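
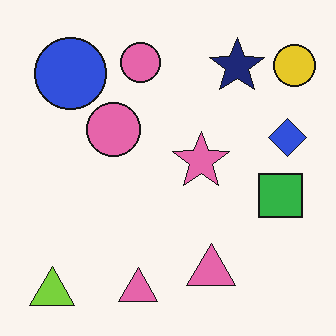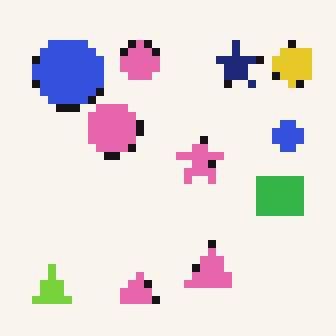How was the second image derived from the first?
The transformation is: pixelated into visible square blocks.

Shapes are reduced to large square blocks; fine edges and outlines are lost — a downscale-then-upscale (mosaic) effect.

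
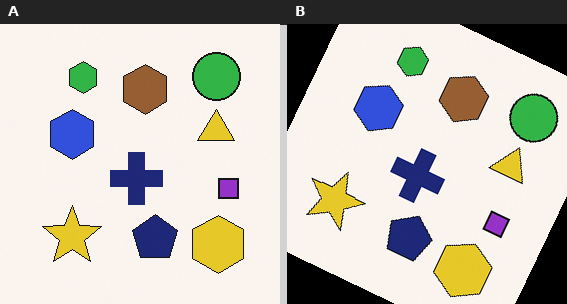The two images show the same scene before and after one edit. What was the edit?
Rotated clockwise by a clearly visible amount.

Every shape is tilted by the same angle and the image corners show triangular fill wedges — a whole-image rotation by a non-right angle.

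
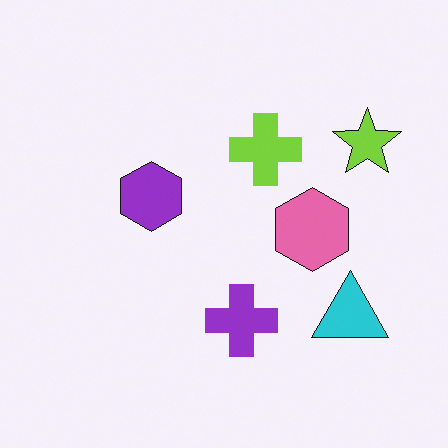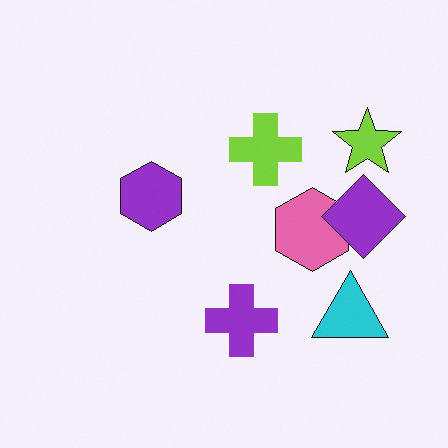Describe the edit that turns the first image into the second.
This is the original image overlaid with an additional purple diamond.

A purple diamond appears in the second image that is absent from the first.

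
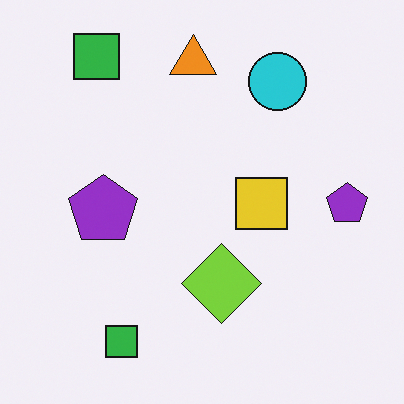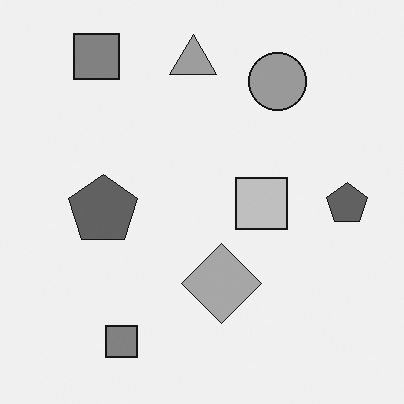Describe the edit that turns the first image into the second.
Converted to grayscale.

All color is removed — every shape is now a shade of grey.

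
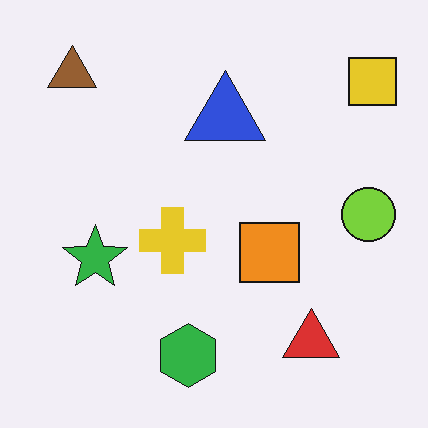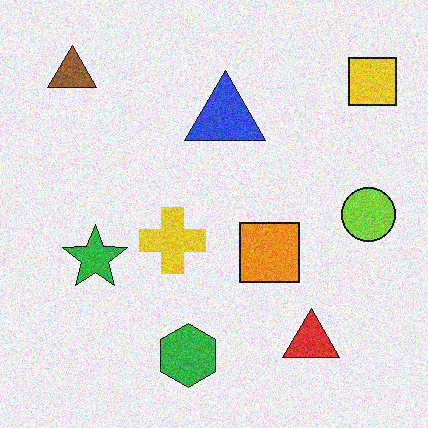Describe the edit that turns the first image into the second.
This is the original image degraded with visible gaussian noise.

Random speckle covers the whole image, including the flat background.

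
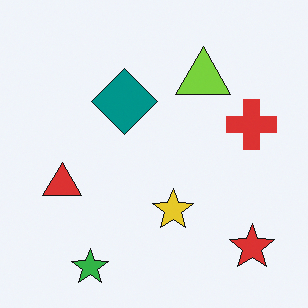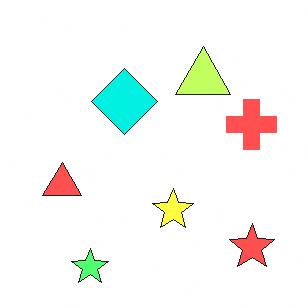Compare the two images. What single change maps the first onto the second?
The image was noticeably brightened.

Every pixel — background and shapes alike — is uniformly brightened.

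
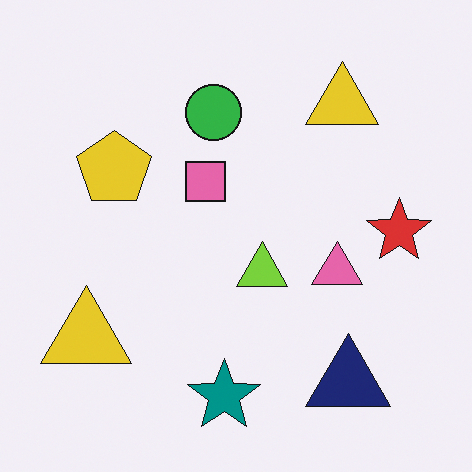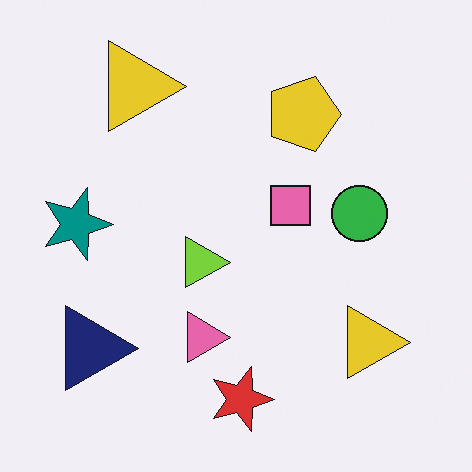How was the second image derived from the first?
The second image is the first rotated 90° clockwise.

The navy triangle sits in the bottom-right of the first image and the bottom-left of the second — consistent with a whole-image 90° clockwise rotation.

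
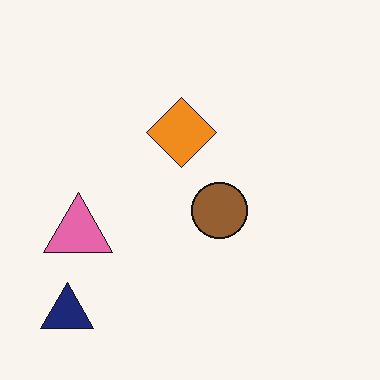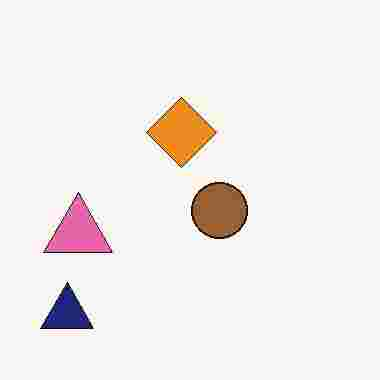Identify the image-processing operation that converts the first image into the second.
It was heavily JPEG-compressed with obvious blocking artifacts.

Blocky 8×8 compression artifacts appear around shape edges and the flat background shows ringing — characteristic JPEG degradation.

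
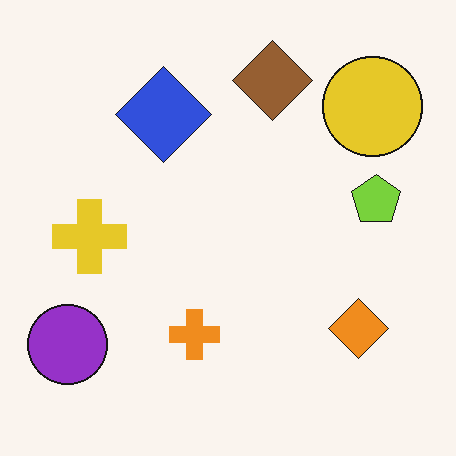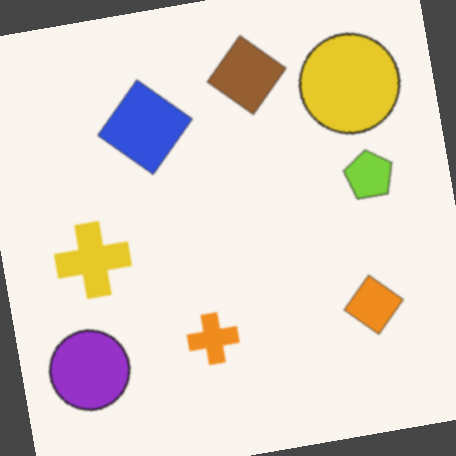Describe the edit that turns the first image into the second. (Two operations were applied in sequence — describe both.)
Lightly blurred, then rotated counter-clockwise by a slight angle.

Shape edges and outlines are uniformly softened across the whole image. Every shape is tilted by the same angle and the image corners show triangular fill wedges — a whole-image rotation by a non-right angle.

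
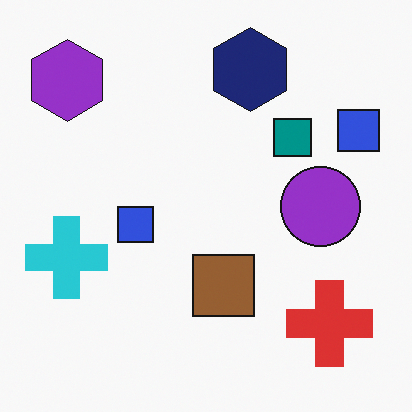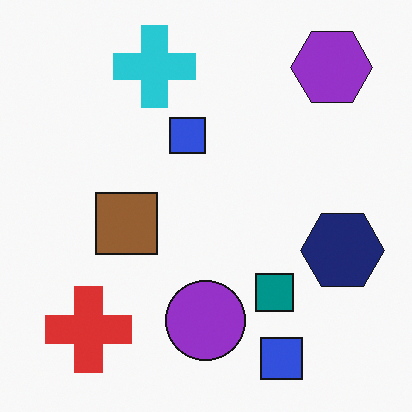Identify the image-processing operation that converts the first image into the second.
The transformation is: rotated 90° clockwise.

The purple hexagon sits in the top-left of the first image and the top-right of the second — consistent with a whole-image 90° clockwise rotation.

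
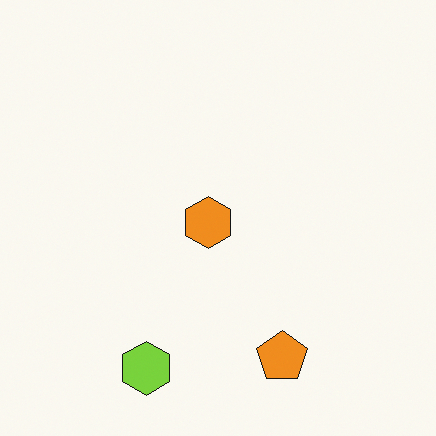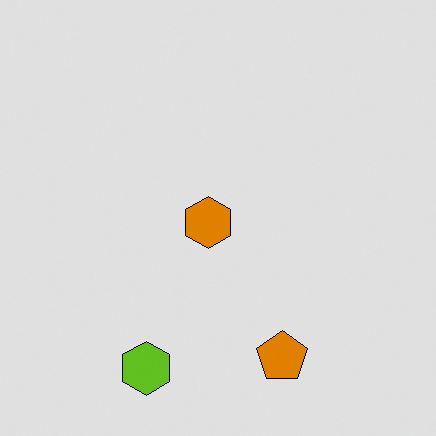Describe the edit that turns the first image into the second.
This is the original image posterized to a reduced palette.

Each flat color has snapped to a coarser quantized level — most visibly, the near-white background has dropped to a flat grey.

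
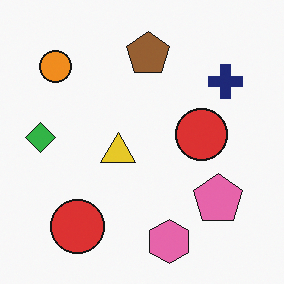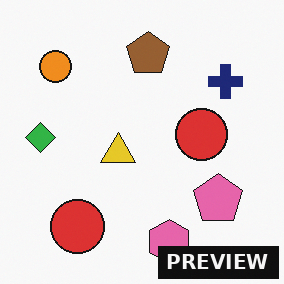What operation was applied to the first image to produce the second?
The transformation is: watermarked with the text "PREVIEW" in the lower-right corner.

A dark label reading "PREVIEW" appears in the lower-right corner.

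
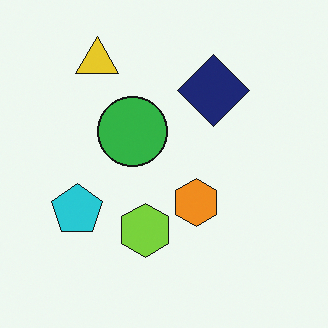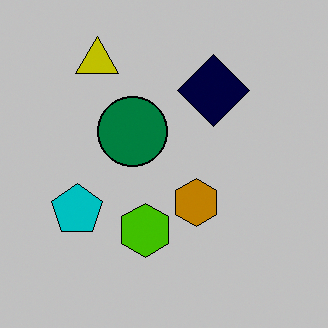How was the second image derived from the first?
Aggressively posterized.

Each flat color has snapped to a coarser quantized level — most visibly, the near-white background has dropped to a flat grey.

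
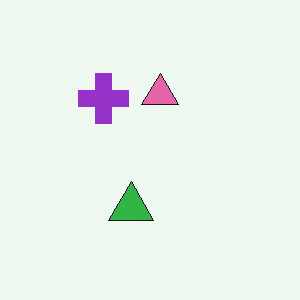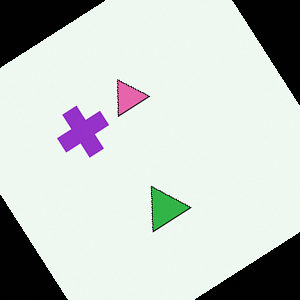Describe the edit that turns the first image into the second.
This is the original image rotated counter-clockwise by a large amount — several tens of degrees.

Every shape is tilted by the same angle and the image corners show triangular fill wedges — a whole-image rotation by a non-right angle.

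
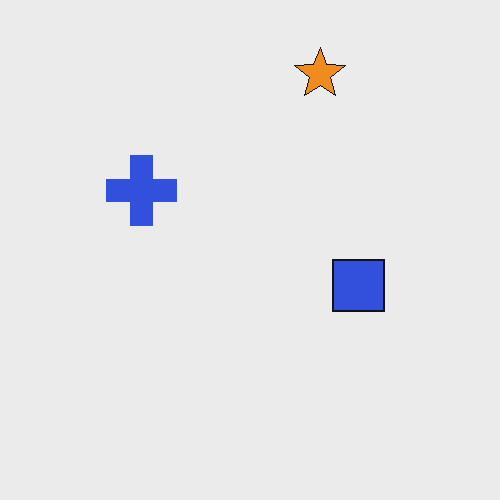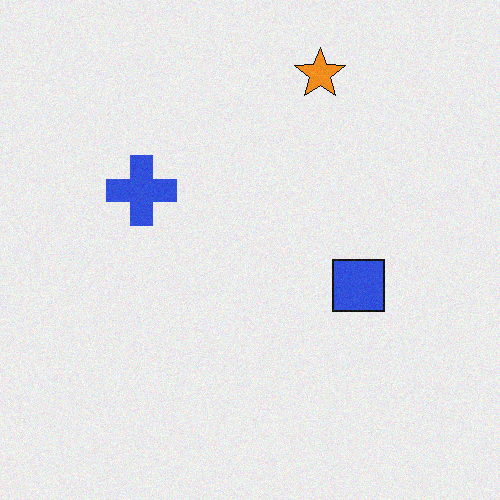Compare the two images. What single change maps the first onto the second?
It was degraded with a light layer of grain.

Random speckle covers the whole image, including the flat background.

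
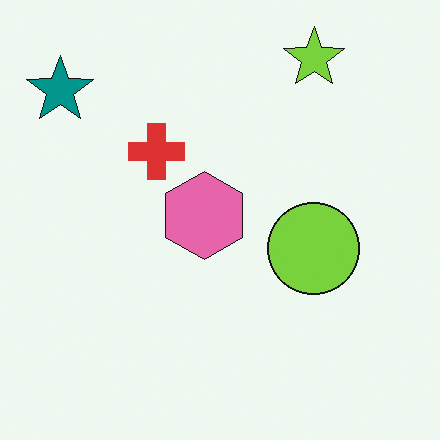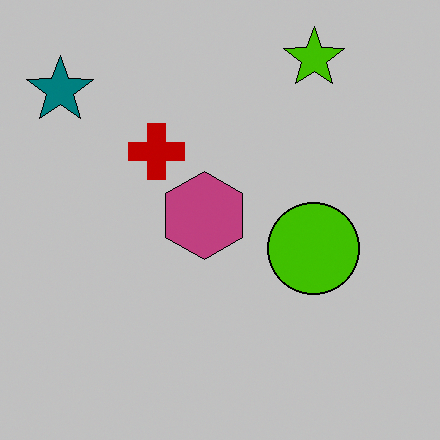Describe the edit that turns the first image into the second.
It was aggressively posterized.

Each flat color has snapped to a coarser quantized level — most visibly, the near-white background has dropped to a flat grey.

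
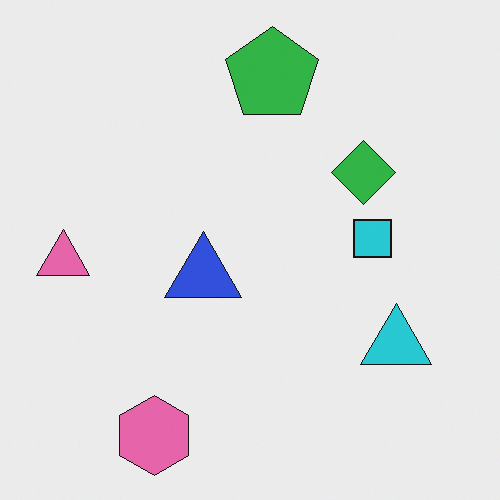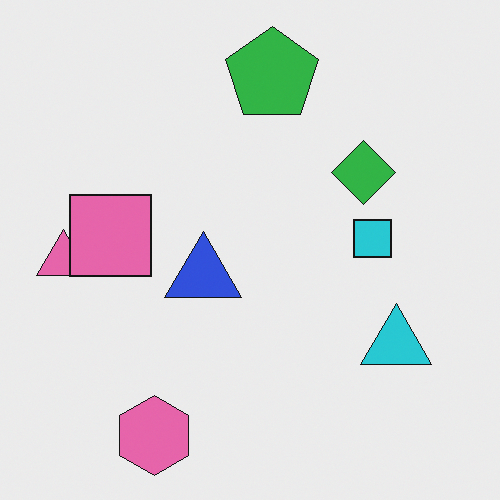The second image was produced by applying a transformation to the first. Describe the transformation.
The second image is the first overlaid with an additional pink square.

A pink square appears in the second image that is absent from the first.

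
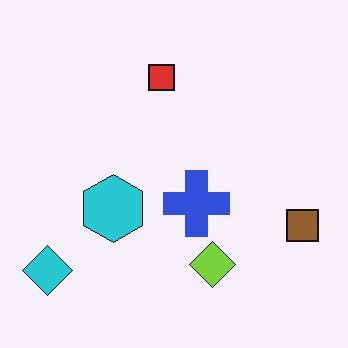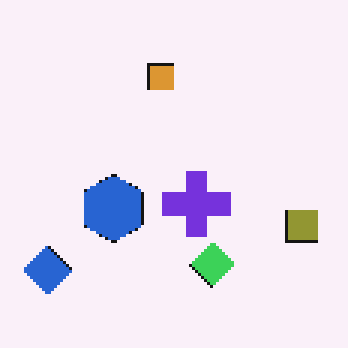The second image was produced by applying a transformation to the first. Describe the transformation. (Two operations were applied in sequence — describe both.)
The transformation is: lightly pixelated (a mild mosaic effect), then hue-shifted slightly.

Shapes are reduced to large square blocks; fine edges and outlines are lost — a downscale-then-upscale (mosaic) effect. Every shape's color has rotated by the same amount around the hue wheel — a uniform hue shift.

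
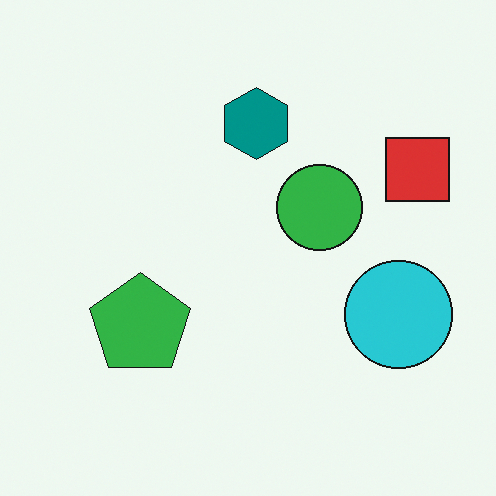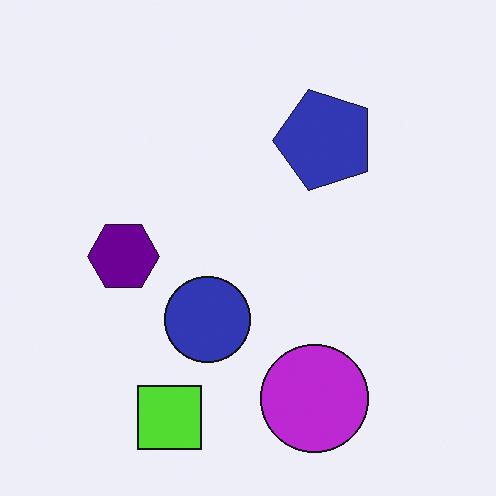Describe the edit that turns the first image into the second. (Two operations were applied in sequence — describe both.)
The transformation is: hue-shifted noticeably, then transposed (reflected across the top-left ↔ bottom-right diagonal).

Every shape's color has rotated by the same amount around the hue wheel — a uniform hue shift. Shapes have swapped their row and column positions — what was in the top-right is now in the bottom-left — a diagonal reflection.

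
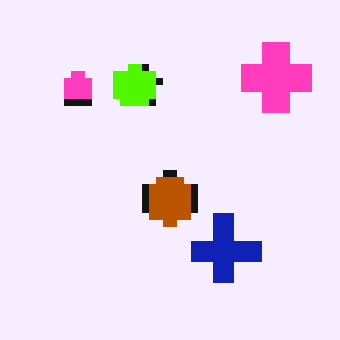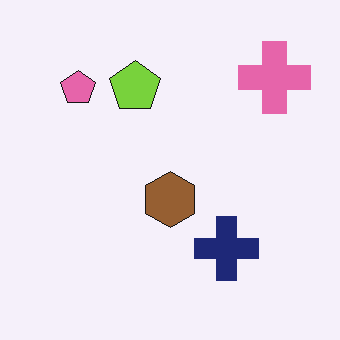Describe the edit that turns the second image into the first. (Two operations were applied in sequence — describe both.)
It was heavily oversaturated, then moderately pixelated.

All colors are more vivid — a global saturation change. Shapes are reduced to large square blocks; fine edges and outlines are lost — a downscale-then-upscale (mosaic) effect.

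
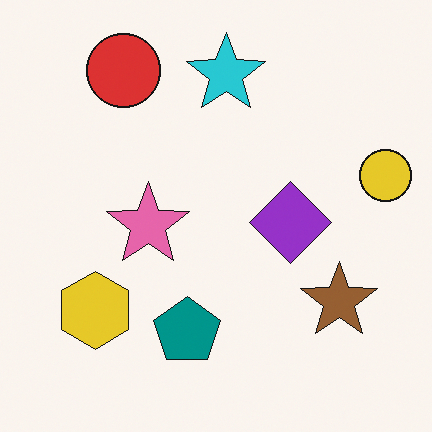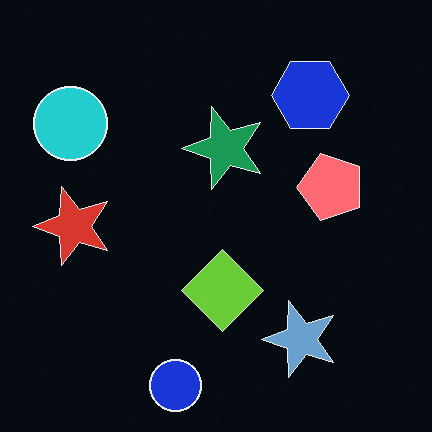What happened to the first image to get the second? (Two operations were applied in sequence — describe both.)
Transposed (reflected across the top-left ↔ bottom-right diagonal), then color-inverted (negative).

Shapes have swapped their row and column positions — what was in the top-right is now in the bottom-left — a diagonal reflection. The light background has become dark and every shape's color is its complement — a photographic negative.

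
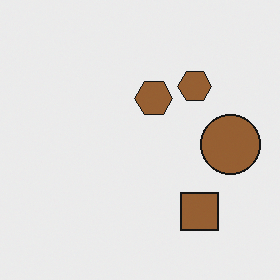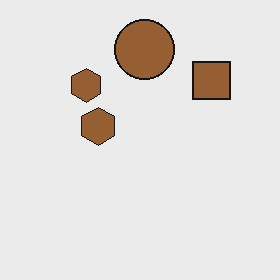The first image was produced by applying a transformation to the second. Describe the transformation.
The first image is the second rotated 90° clockwise.

The brown square sits in the top-right of the second image and the bottom-right of the first — consistent with a whole-image 90° clockwise rotation.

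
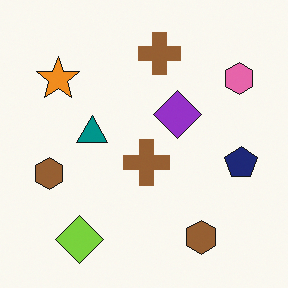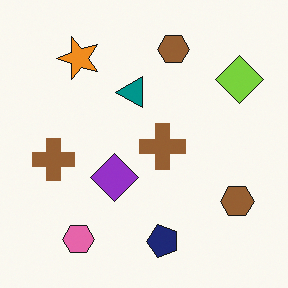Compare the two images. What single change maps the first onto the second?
This is the original image transposed (reflected across the top-left ↔ bottom-right diagonal).

Shapes have swapped their row and column positions — what was in the top-right is now in the bottom-left — a diagonal reflection.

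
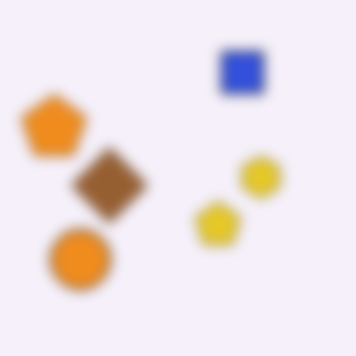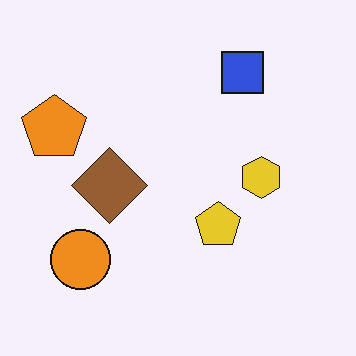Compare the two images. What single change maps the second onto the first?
This is the original image strongly gaussian-blurred.

Shape edges and outlines are uniformly softened across the whole image.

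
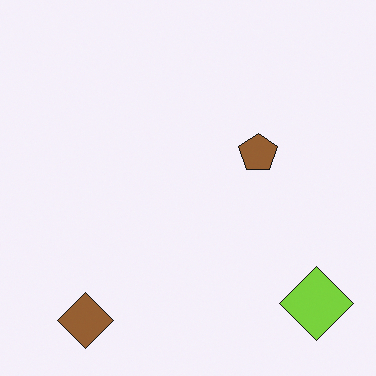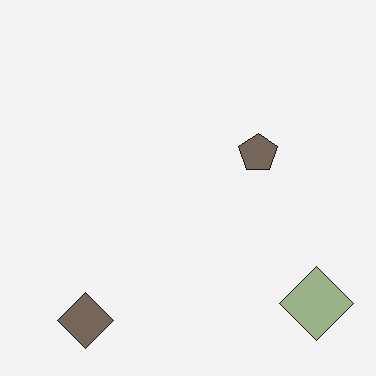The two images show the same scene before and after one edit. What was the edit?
The image was heavily desaturated.

All colors are more muted and greyish — a global saturation change.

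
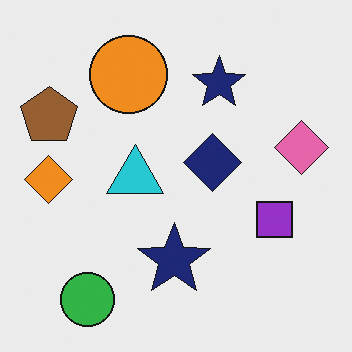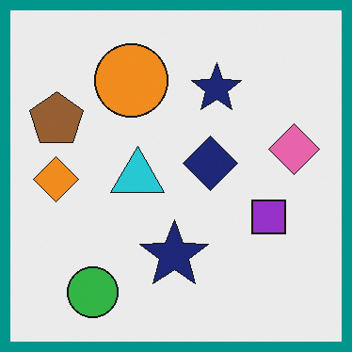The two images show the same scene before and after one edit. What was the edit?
The transformation is: framed with a teal border.

A solid teal frame runs around the edge of the second image, with the content slightly shrunk inside it.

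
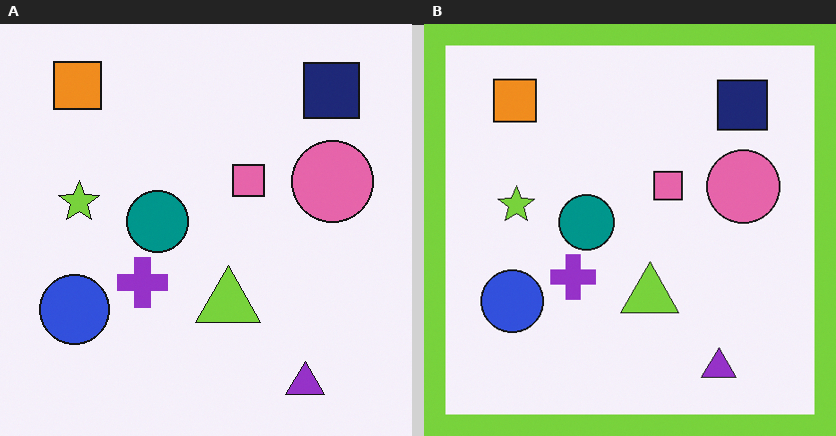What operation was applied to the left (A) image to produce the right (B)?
The right (B) image is the left (A) framed with a lime border.

A solid lime frame runs around the edge of the right (B) image, with the content slightly shrunk inside it.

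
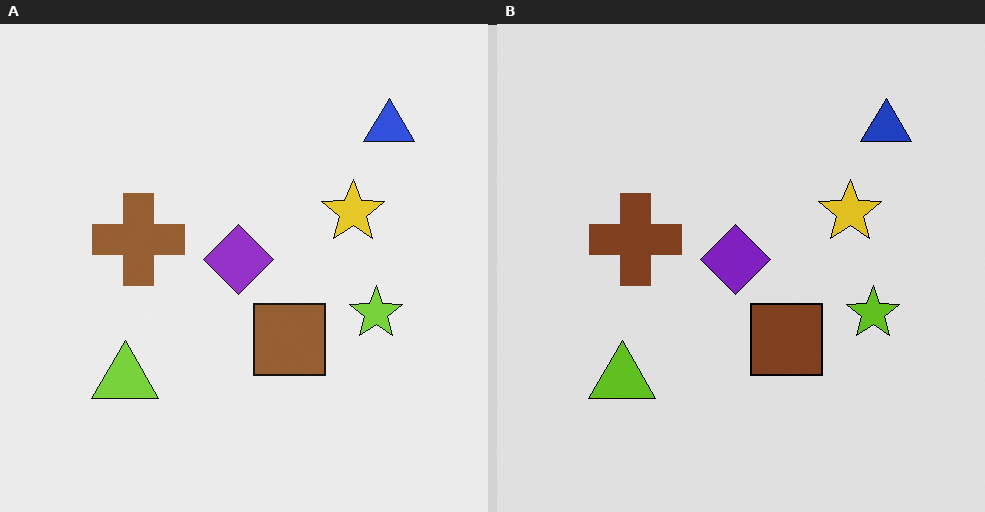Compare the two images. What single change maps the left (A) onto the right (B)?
The image was posterized to a reduced palette.

Each flat color has snapped to a coarser quantized level — most visibly, the near-white background has dropped to a flat grey.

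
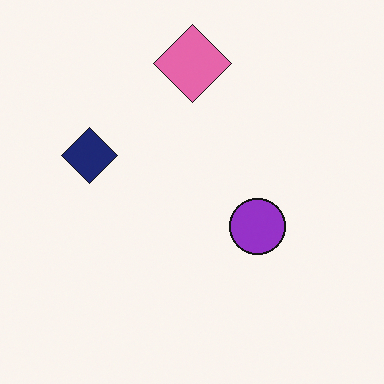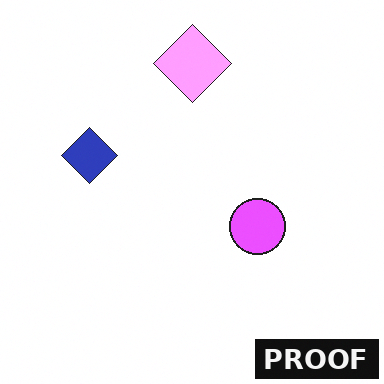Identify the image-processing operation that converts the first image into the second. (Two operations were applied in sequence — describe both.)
Noticeably brightened, then watermarked with the text "PROOF" in the lower-right corner.

Every pixel — background and shapes alike — is uniformly brightened. A dark label reading "PROOF" appears in the lower-right corner.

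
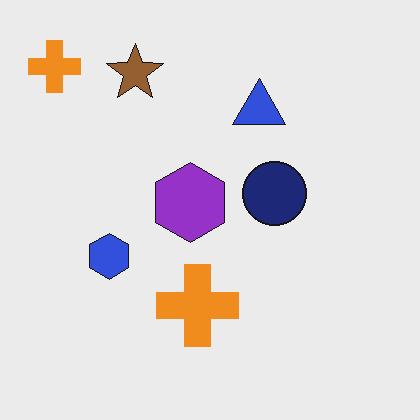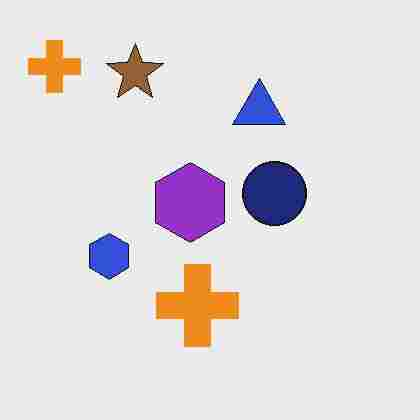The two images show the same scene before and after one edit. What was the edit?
The transformation is: degraded with heavy JPEG compression.

Blocky 8×8 compression artifacts appear around shape edges and the flat background shows ringing — characteristic JPEG degradation.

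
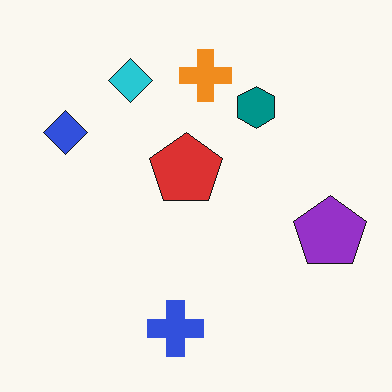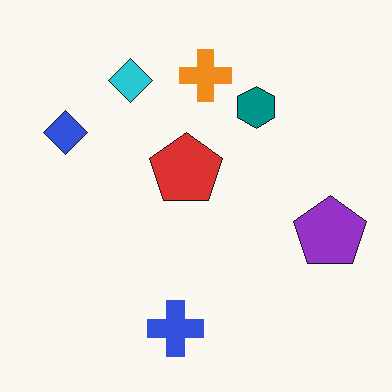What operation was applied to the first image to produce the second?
The transformation is: JPEG-compressed with visible artifacts.

Blocky 8×8 compression artifacts appear around shape edges and the flat background shows ringing — characteristic JPEG degradation.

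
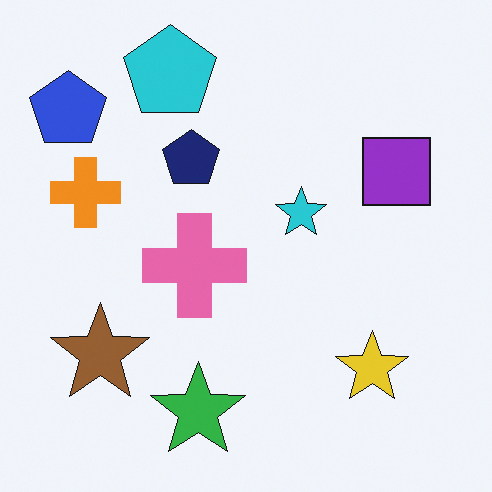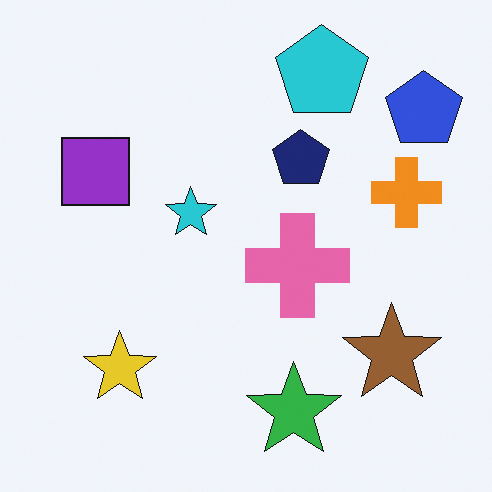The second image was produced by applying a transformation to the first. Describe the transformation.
Flipped horizontally (left ↔ right).

The blue pentagon is in the top-left of the first image and the top-right of the second — shapes on opposite sides of the vertical midline have swapped in a mirror flip.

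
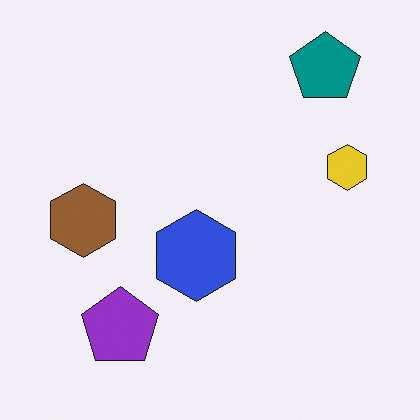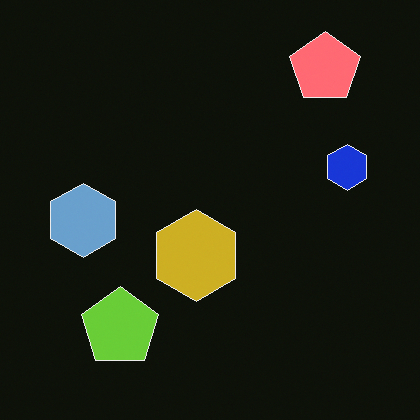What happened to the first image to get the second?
It was color-inverted (negative).

The light background has become dark and every shape's color is its complement — a photographic negative.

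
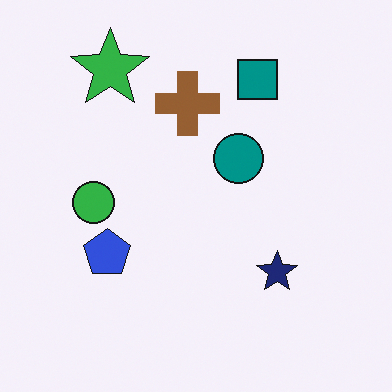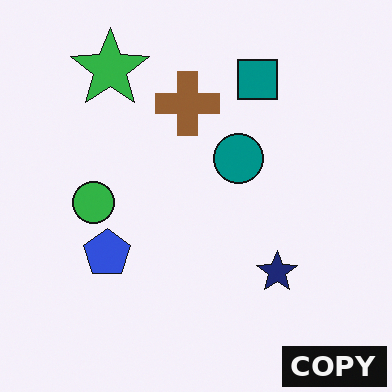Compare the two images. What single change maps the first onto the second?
This is the original image watermarked with the text "COPY" in the lower-right corner.

A dark label reading "COPY" appears in the lower-right corner.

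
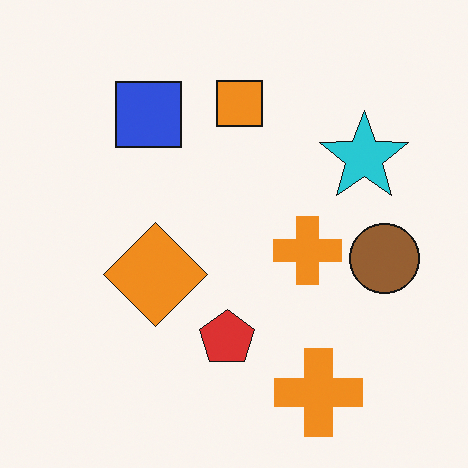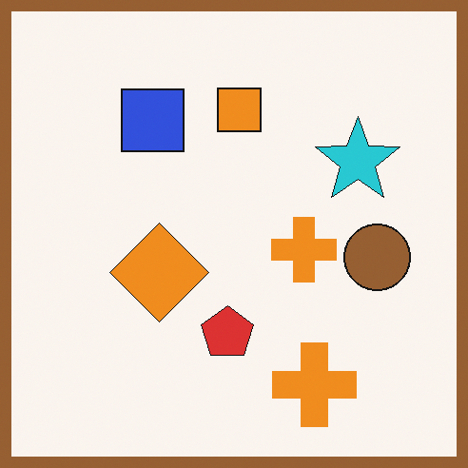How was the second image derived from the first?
It was framed with a brown border.

A solid brown frame runs around the edge of the second image, with the content slightly shrunk inside it.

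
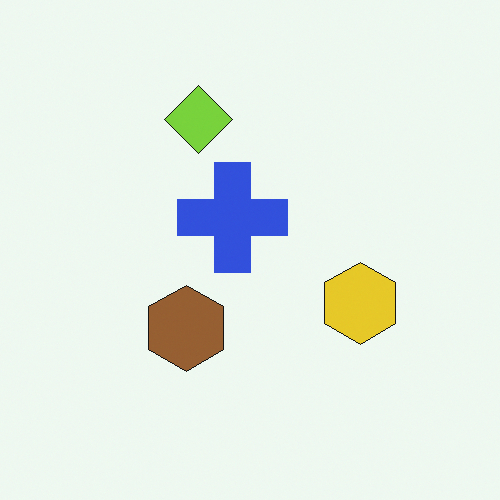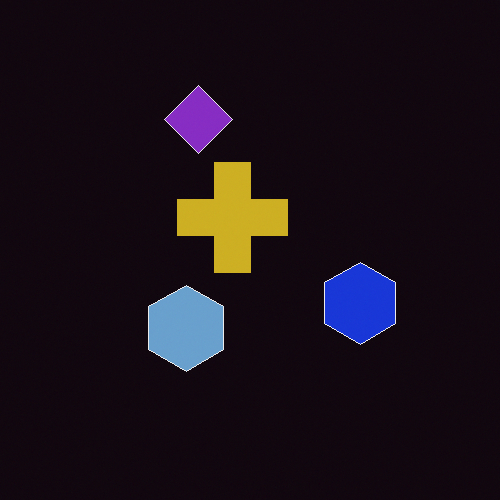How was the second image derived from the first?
The image was color-inverted (negative).

The light background has become dark and every shape's color is its complement — a photographic negative.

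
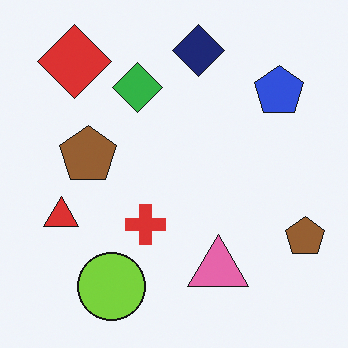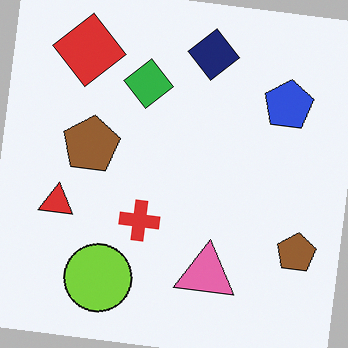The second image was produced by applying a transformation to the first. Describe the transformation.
The image was rotated clockwise by a slight angle.

Every shape is tilted by the same angle and the image corners show triangular fill wedges — a whole-image rotation by a non-right angle.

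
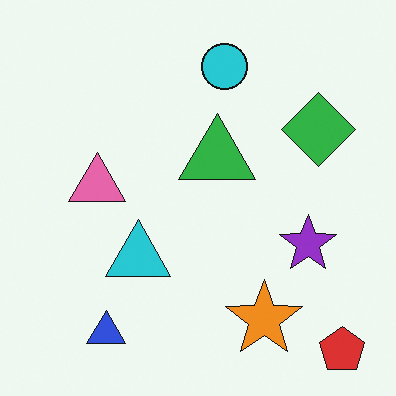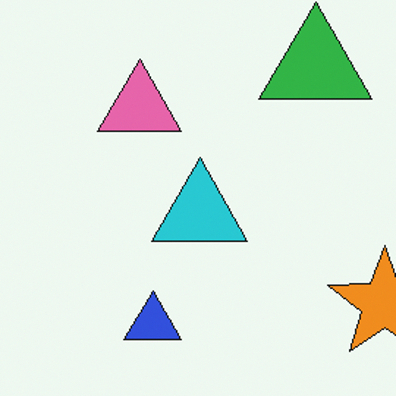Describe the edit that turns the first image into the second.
The image was cropped slightly and scaled back up.

The visible shapes are larger and the field of view is narrower; shapes near the original edges may be partly or wholly outside the frame — a crop-and-rescale.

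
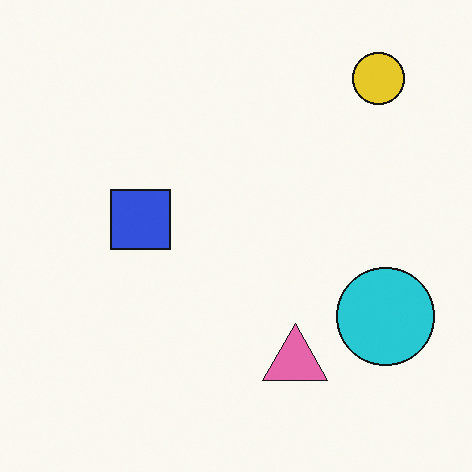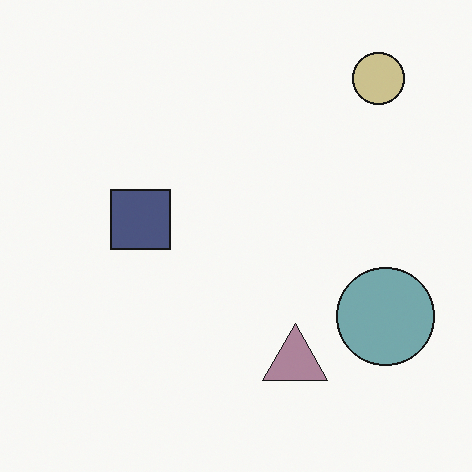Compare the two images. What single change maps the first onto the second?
The second image is the first heavily desaturated.

All colors are more muted and greyish — a global saturation change.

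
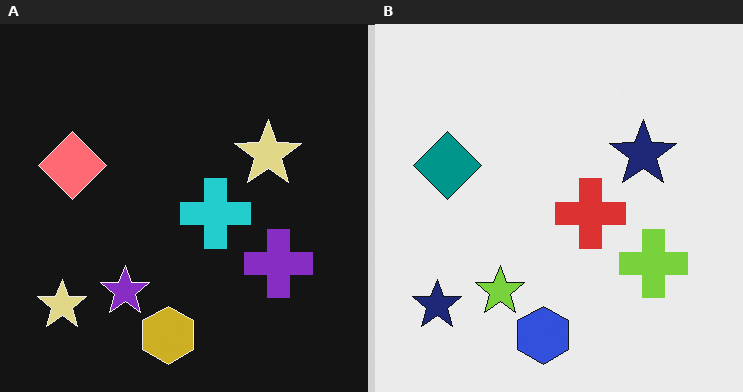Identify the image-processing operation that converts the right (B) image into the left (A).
The transformation is: color-inverted (negative).

The light background has become dark and every shape's color is its complement — a photographic negative.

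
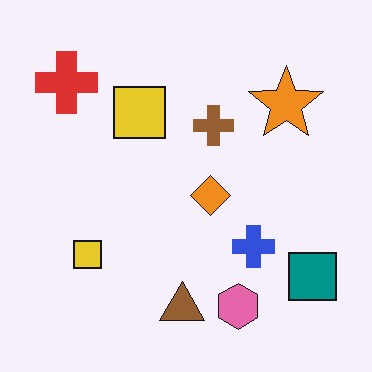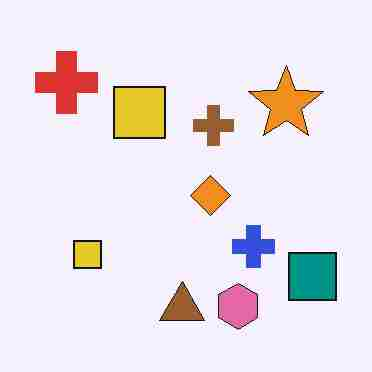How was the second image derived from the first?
The transformation is: degraded with heavy JPEG compression.

Blocky 8×8 compression artifacts appear around shape edges and the flat background shows ringing — characteristic JPEG degradation.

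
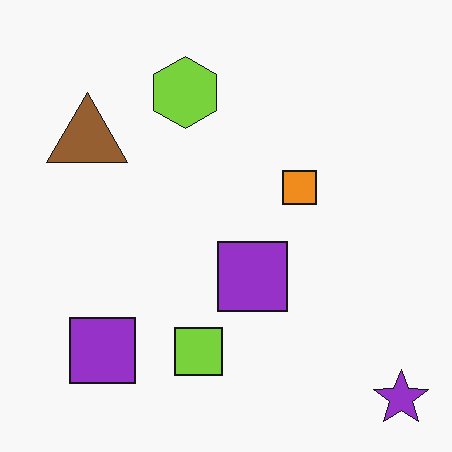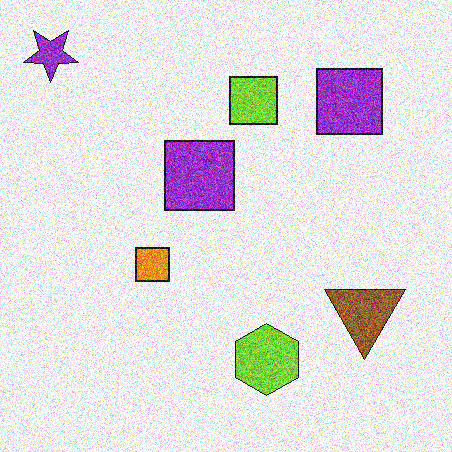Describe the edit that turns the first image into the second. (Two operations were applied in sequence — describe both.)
The second image is the first rotated 180°, then degraded with heavy additive noise.

The purple star sits in the bottom-right of the first image and the top-left of the second — consistent with a whole-image 180° rotation. Random speckle covers the whole image, including the flat background.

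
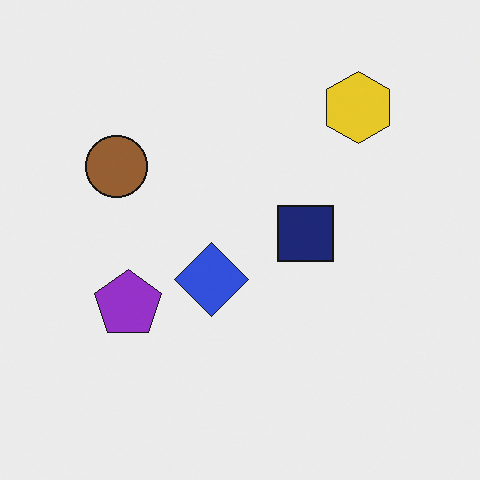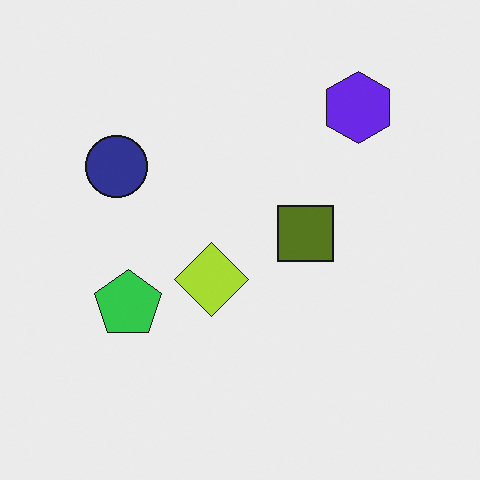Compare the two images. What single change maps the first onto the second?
This is the original image hue-shifted by a large amount.

Every shape's color has rotated by the same amount around the hue wheel — a uniform hue shift.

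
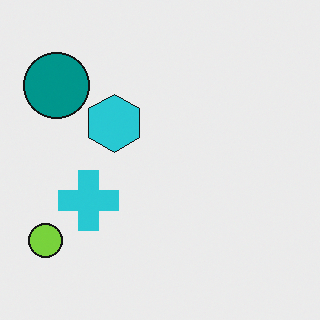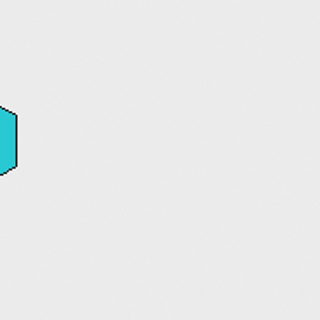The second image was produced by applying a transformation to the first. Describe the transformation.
The image was cropped to a noticeably smaller region and rescaled.

The visible shapes are larger and the field of view is narrower; shapes near the original edges may be partly or wholly outside the frame — a crop-and-rescale.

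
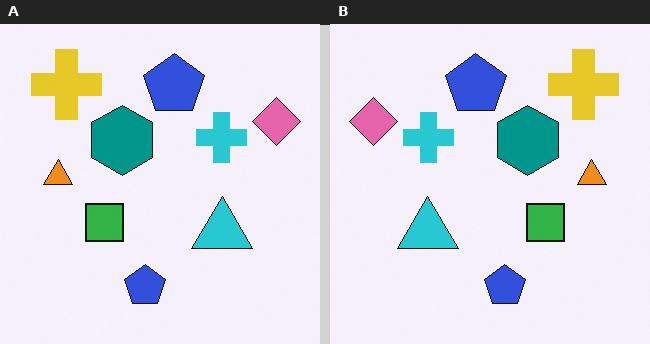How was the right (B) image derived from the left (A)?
This is the original image flipped horizontally (left ↔ right).

The pink diamond is in the top-right of the left (A) image and the top-left of the right (B) — shapes on opposite sides of the vertical midline have swapped in a mirror flip.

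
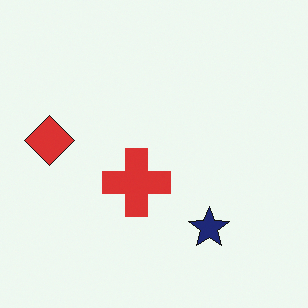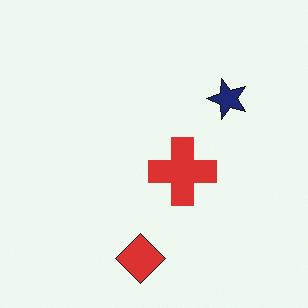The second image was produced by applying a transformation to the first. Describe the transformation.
This is the original image rotated 90° counter-clockwise.

The red diamond sits in the left of the first image and the bottom of the second — consistent with a whole-image 90° counter-clockwise rotation.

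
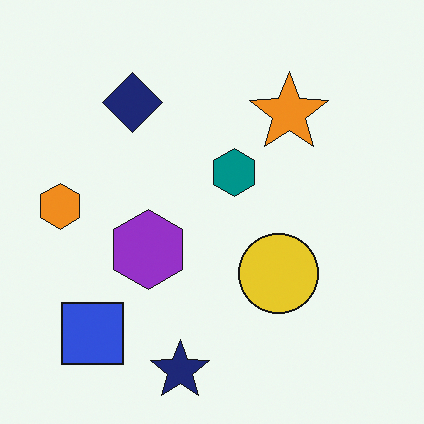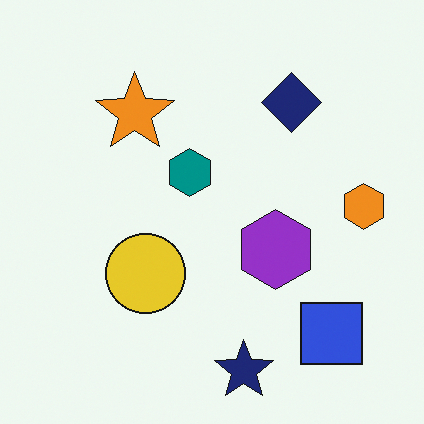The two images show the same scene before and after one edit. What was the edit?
The transformation is: flipped horizontally (left ↔ right).

The orange hexagon is in the left of the first image and the right of the second — shapes on opposite sides of the vertical midline have swapped in a mirror flip.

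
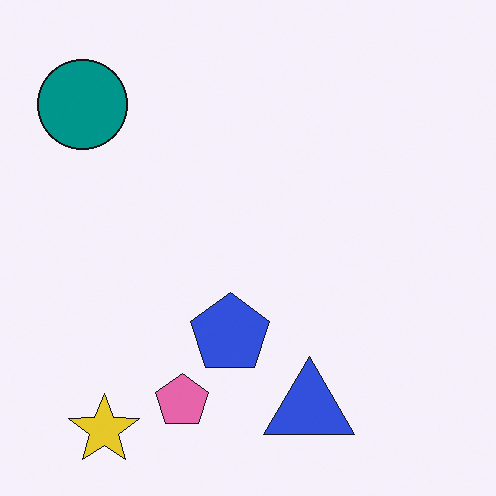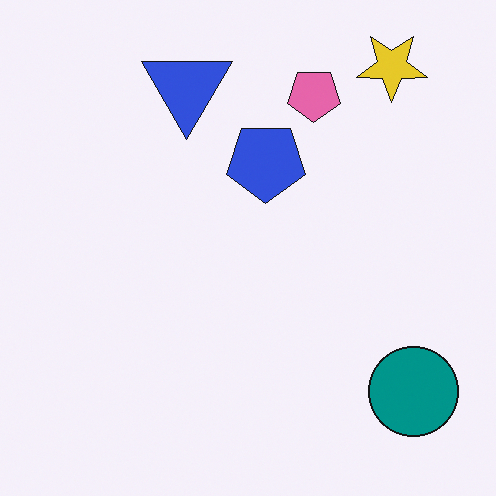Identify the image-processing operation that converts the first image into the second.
It was rotated 180°.

The yellow star sits in the bottom-left of the first image and the top-right of the second — consistent with a whole-image 180° rotation.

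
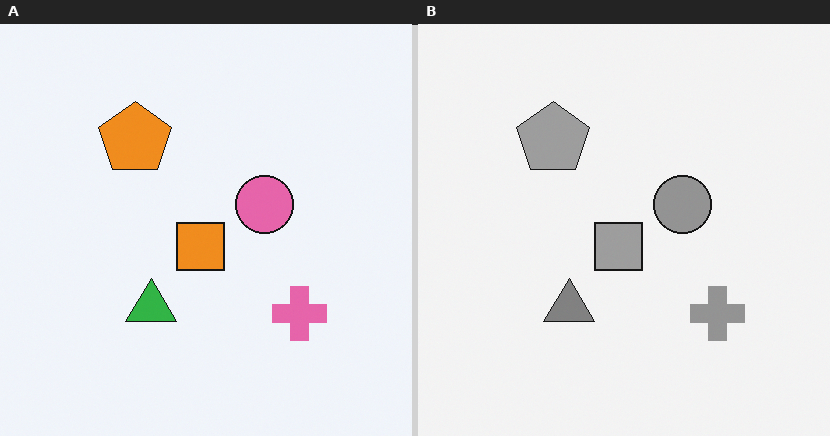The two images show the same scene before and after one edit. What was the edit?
Converted to grayscale.

All color is removed — every shape is now a shade of grey.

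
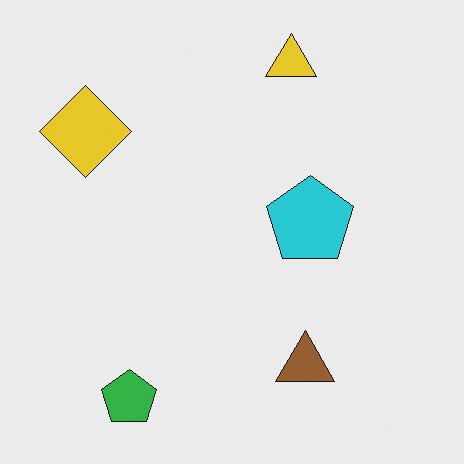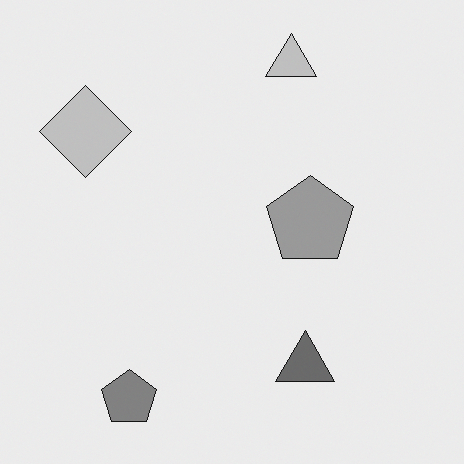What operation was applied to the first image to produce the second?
This is the original image converted to grayscale.

All color is removed — every shape is now a shade of grey.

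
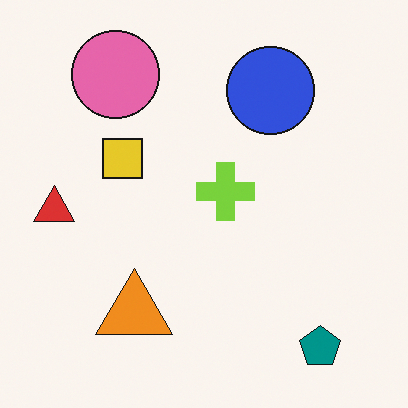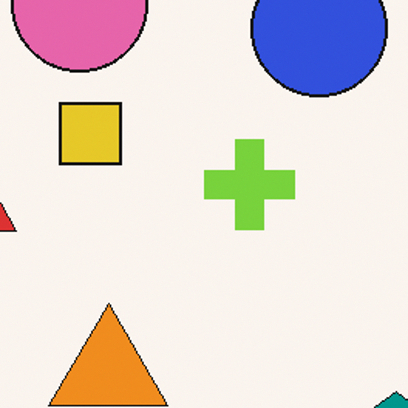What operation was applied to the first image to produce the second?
This is the original image cropped to a modestly smaller region and rescaled.

The visible shapes are larger and the field of view is narrower; shapes near the original edges may be partly or wholly outside the frame — a crop-and-rescale.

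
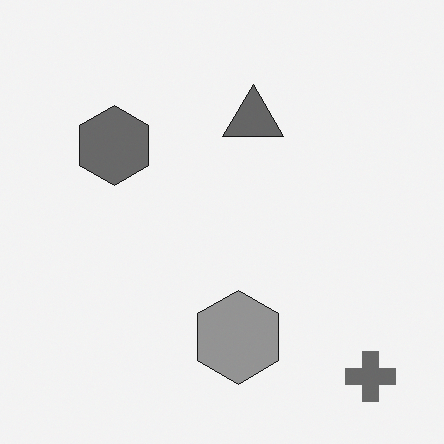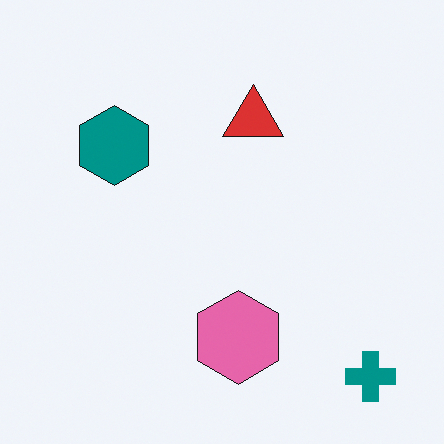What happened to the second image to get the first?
It was converted to grayscale.

All color is removed — every shape is now a shade of grey.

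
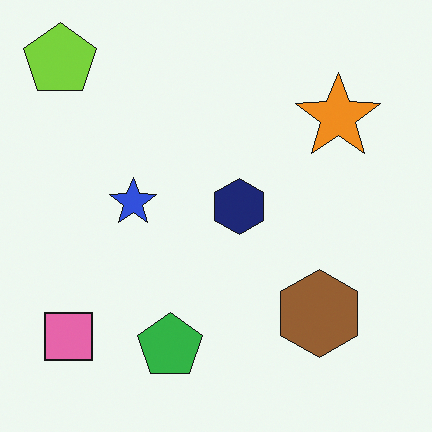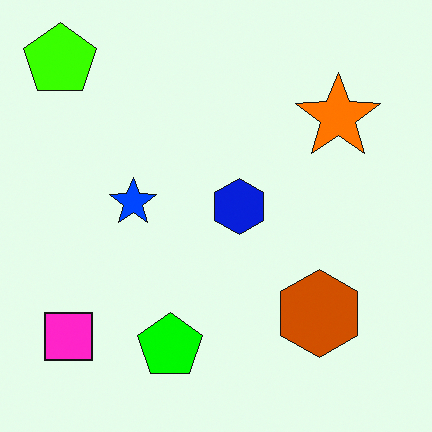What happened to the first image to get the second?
It was made much more vivid (saturation change).

All colors are more vivid — a global saturation change.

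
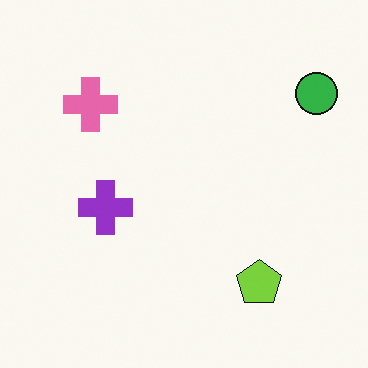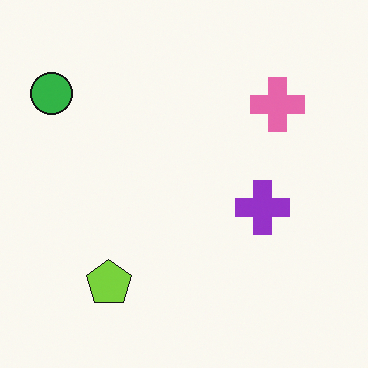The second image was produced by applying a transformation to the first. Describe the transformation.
It was flipped horizontally (left ↔ right).

The green circle is in the top-right of the first image and the top-left of the second — shapes on opposite sides of the vertical midline have swapped in a mirror flip.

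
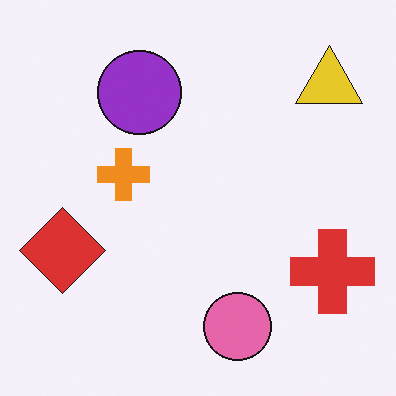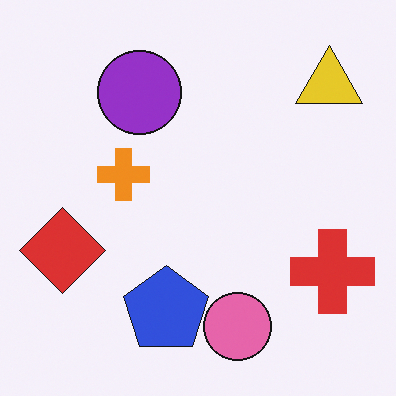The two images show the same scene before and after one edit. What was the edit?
The second image is the first overlaid with an additional blue pentagon.

A blue pentagon appears in the second image that is absent from the first.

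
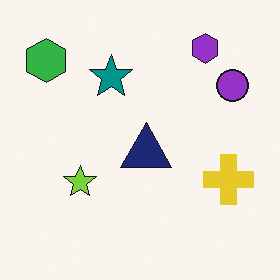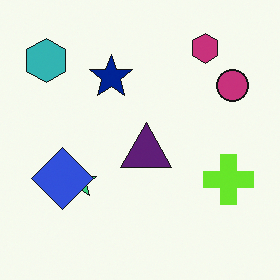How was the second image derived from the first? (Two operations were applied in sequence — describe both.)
The image was hue-shifted by a small amount, then overlaid with an additional blue diamond.

Every shape's color has rotated by the same amount around the hue wheel — a uniform hue shift. A blue diamond appears in the second image that is absent from the first.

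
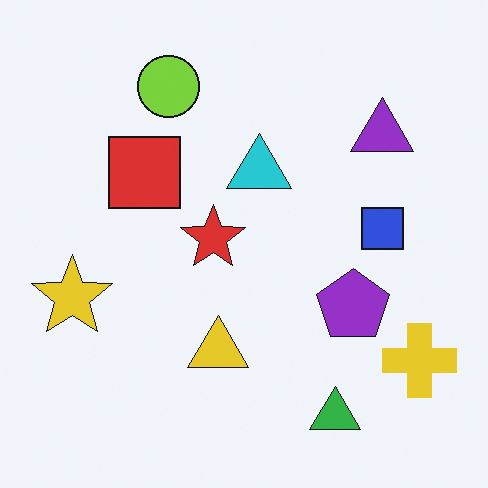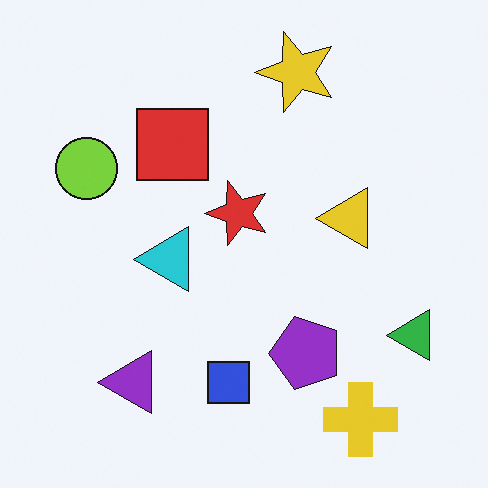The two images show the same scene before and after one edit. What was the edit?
It was transposed (reflected across the top-left ↔ bottom-right diagonal).

Shapes have swapped their row and column positions — what was in the top-right is now in the bottom-left — a diagonal reflection.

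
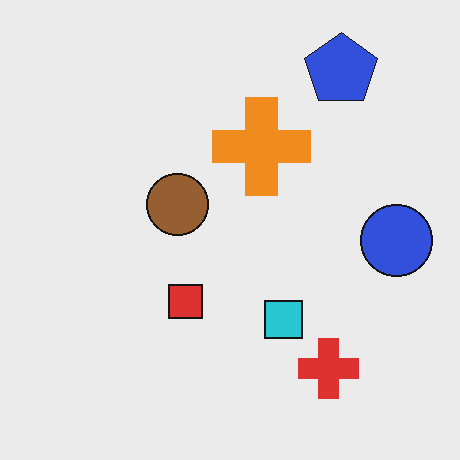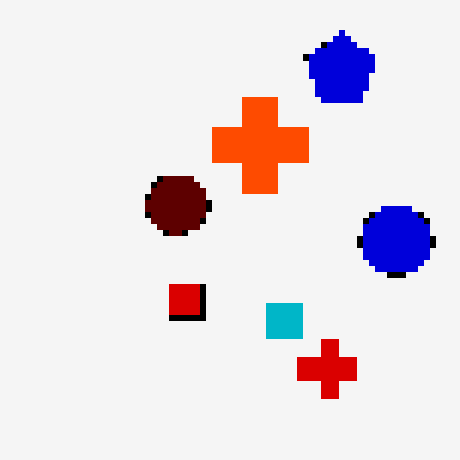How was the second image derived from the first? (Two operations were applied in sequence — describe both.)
This is the original image given much higher contrast, then pixelated into visible square blocks.

Tones are pushed away from mid-grey across the whole image — a global contrast change. Shapes are reduced to large square blocks; fine edges and outlines are lost — a downscale-then-upscale (mosaic) effect.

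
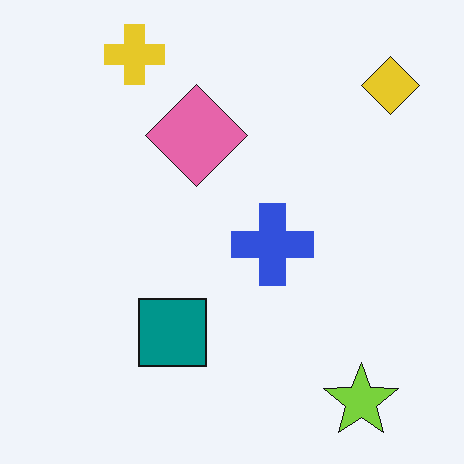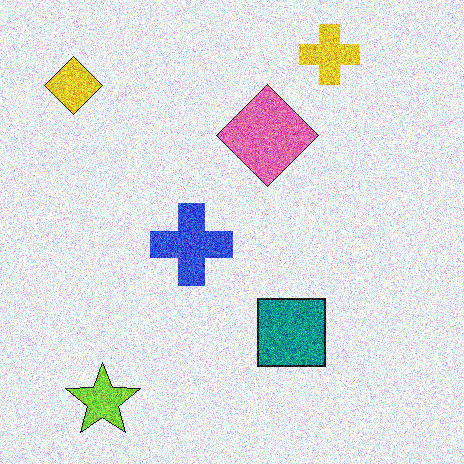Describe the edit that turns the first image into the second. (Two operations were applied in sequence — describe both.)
This is the original image flipped horizontally (left ↔ right), then degraded with heavy additive noise.

The yellow diamond is in the top-right of the first image and the top-left of the second — shapes on opposite sides of the vertical midline have swapped in a mirror flip. Random speckle covers the whole image, including the flat background.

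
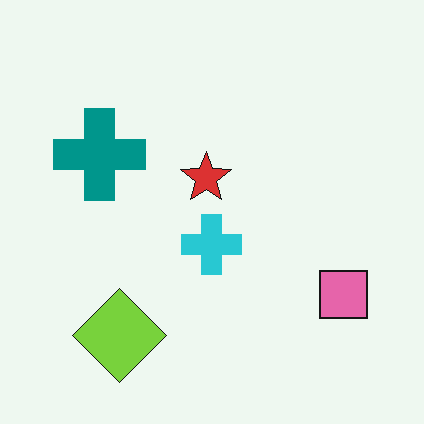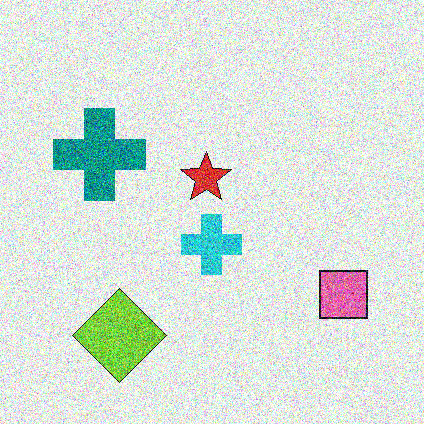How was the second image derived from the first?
The transformation is: degraded with heavy additive noise.

Random speckle covers the whole image, including the flat background.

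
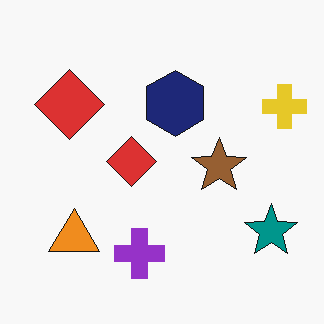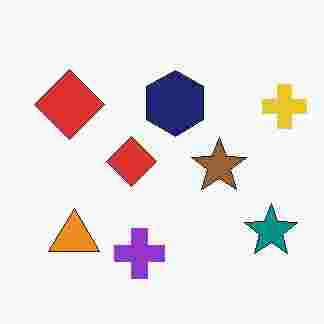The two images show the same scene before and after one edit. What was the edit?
This is the original image degraded with heavy JPEG compression.

Blocky 8×8 compression artifacts appear around shape edges and the flat background shows ringing — characteristic JPEG degradation.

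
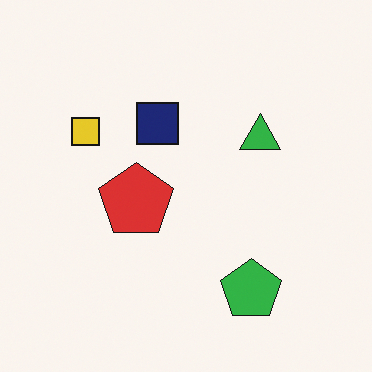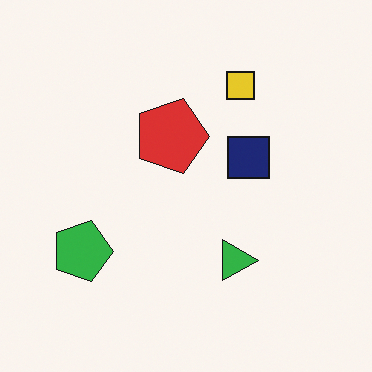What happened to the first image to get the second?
The transformation is: rotated 90° clockwise.

The green pentagon sits in the bottom-right of the first image and the bottom-left of the second — consistent with a whole-image 90° clockwise rotation.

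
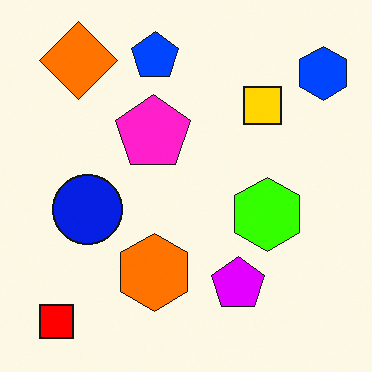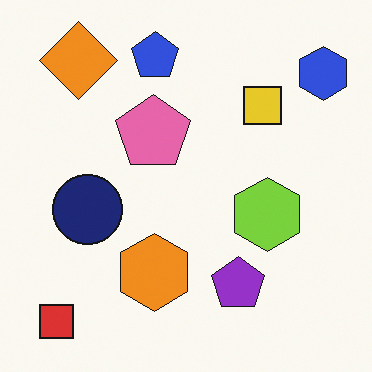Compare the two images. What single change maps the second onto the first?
This is the original image heavily oversaturated.

All colors are more vivid — a global saturation change.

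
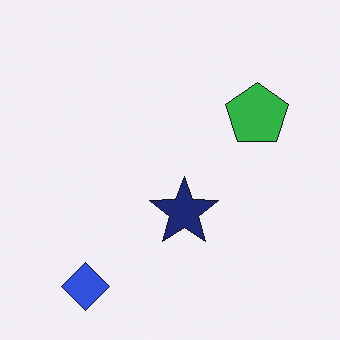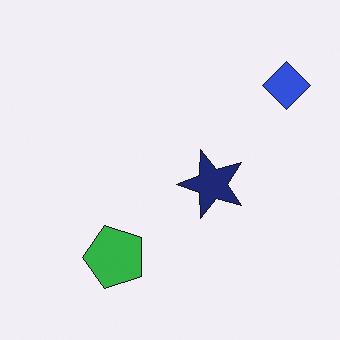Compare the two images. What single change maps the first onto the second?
The second image is the first transposed (reflected across the top-left ↔ bottom-right diagonal).

Shapes have swapped their row and column positions — what was in the top-right is now in the bottom-left — a diagonal reflection.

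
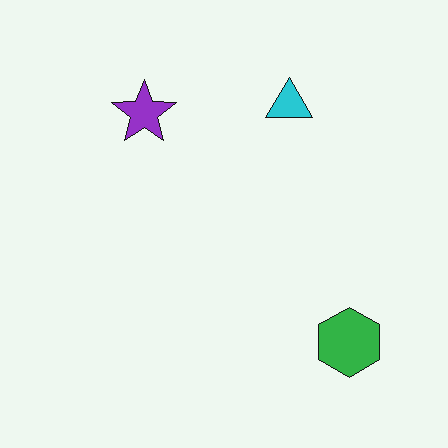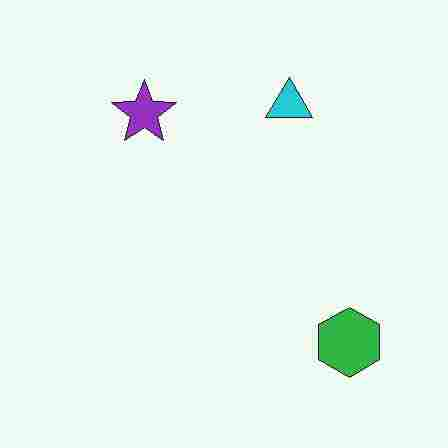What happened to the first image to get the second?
The transformation is: degraded with heavy JPEG compression.

Blocky 8×8 compression artifacts appear around shape edges and the flat background shows ringing — characteristic JPEG degradation.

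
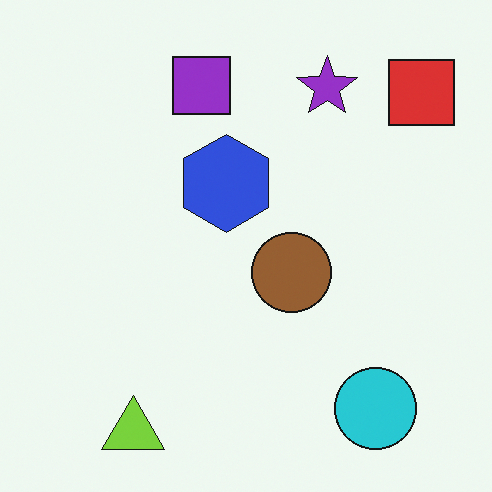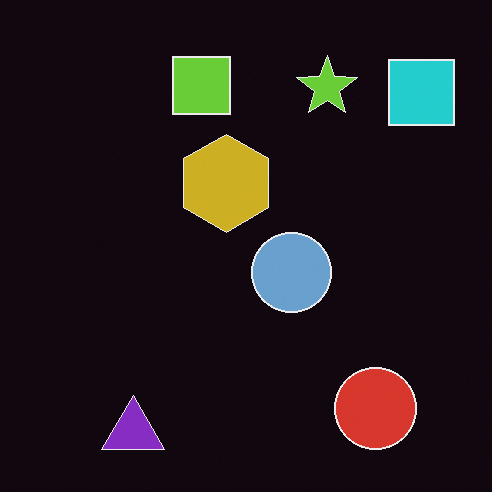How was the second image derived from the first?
Color-inverted (negative).

The light background has become dark and every shape's color is its complement — a photographic negative.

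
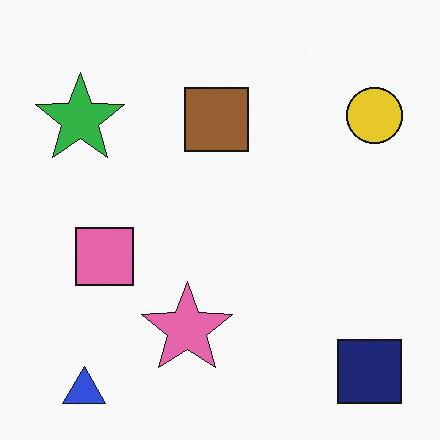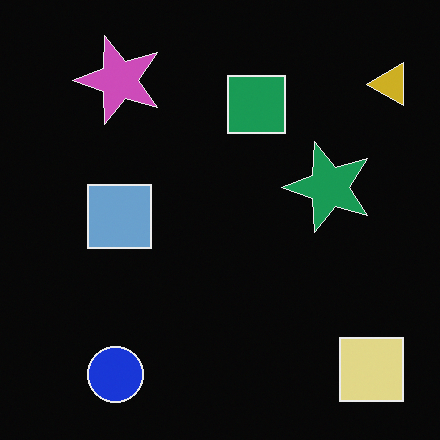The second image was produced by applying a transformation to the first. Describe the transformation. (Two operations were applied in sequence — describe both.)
It was transposed (reflected across the top-left ↔ bottom-right diagonal), then color-inverted (negative).

Shapes have swapped their row and column positions — what was in the top-right is now in the bottom-left — a diagonal reflection. The light background has become dark and every shape's color is its complement — a photographic negative.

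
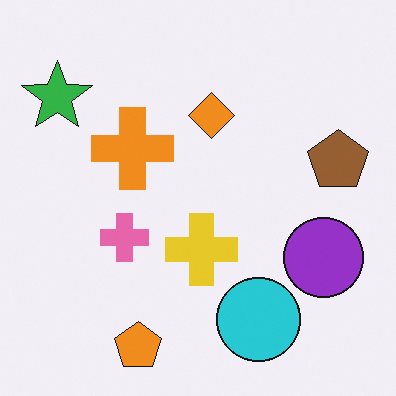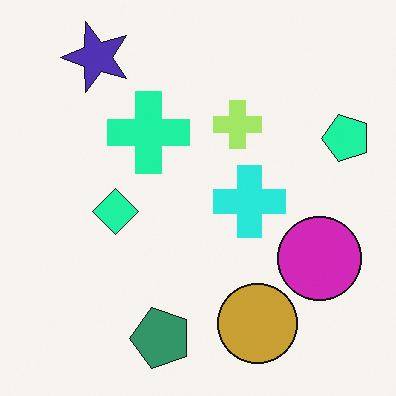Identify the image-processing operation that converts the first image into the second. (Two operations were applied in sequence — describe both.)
It was transposed (reflected across the top-left ↔ bottom-right diagonal), then hue-shifted through roughly a third of the color wheel.

Shapes have swapped their row and column positions — what was in the top-right is now in the bottom-left — a diagonal reflection. Every shape's color has rotated by the same amount around the hue wheel — a uniform hue shift.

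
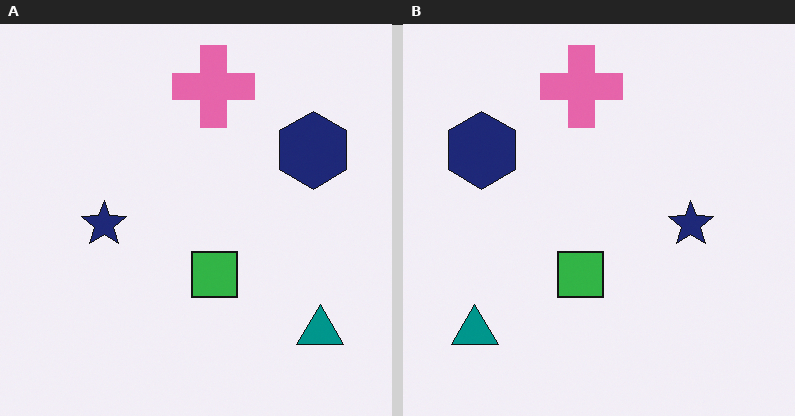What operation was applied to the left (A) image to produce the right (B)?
The image was flipped horizontally (left ↔ right).

The teal triangle is in the bottom-right of the left (A) image and the bottom-left of the right (B) — shapes on opposite sides of the vertical midline have swapped in a mirror flip.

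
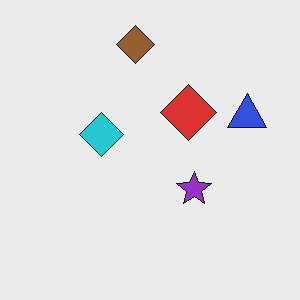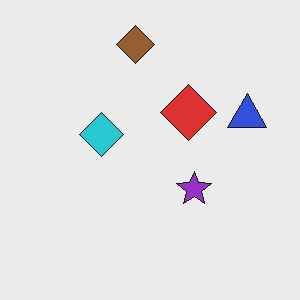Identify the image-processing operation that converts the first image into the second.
This is the original image given moderate JPEG compression.

Blocky 8×8 compression artifacts appear around shape edges and the flat background shows ringing — characteristic JPEG degradation.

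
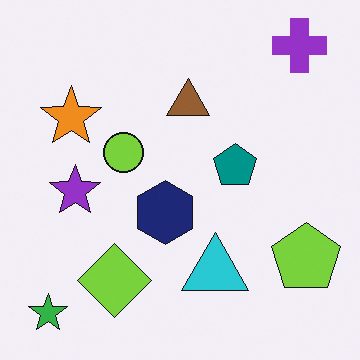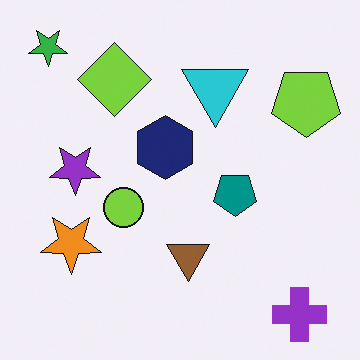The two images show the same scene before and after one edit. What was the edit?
It was flipped vertically (top ↔ bottom).

The purple cross is in the top-right of the first image and the bottom-right of the second — shapes on opposite sides of the horizontal midline have swapped in a mirror flip.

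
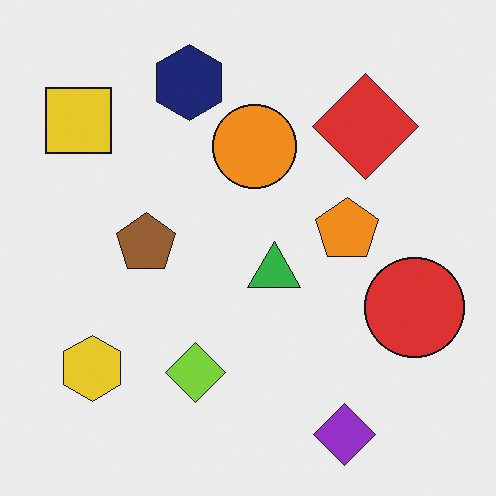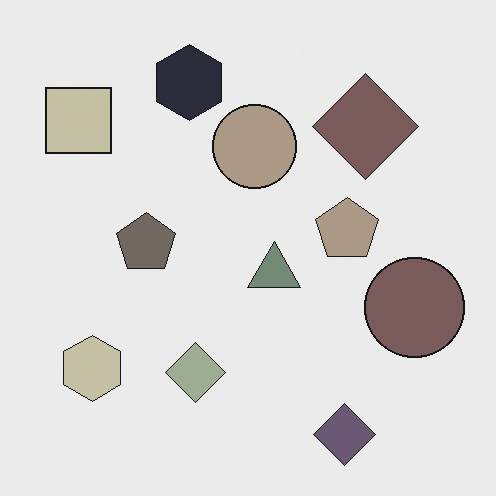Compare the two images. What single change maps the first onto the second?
This is the original image heavily desaturated.

All colors are more muted and greyish — a global saturation change.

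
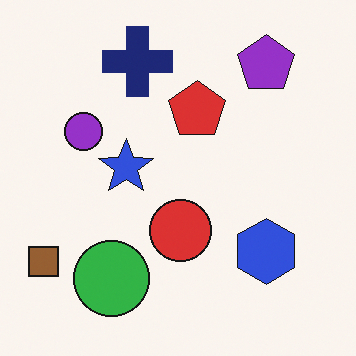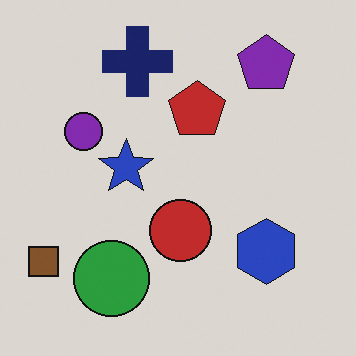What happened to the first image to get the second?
The second image is the first slightly darkened.

Every pixel — background and shapes alike — is uniformly darkened.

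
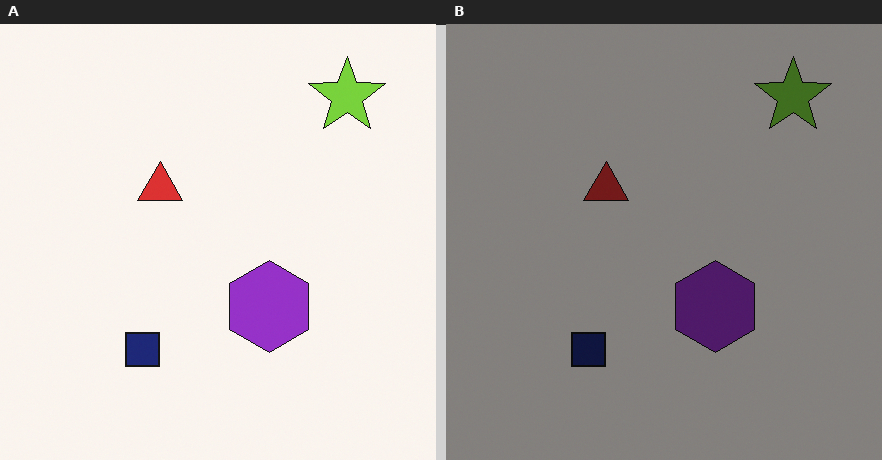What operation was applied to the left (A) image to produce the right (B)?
The transformation is: darkened a lot.

Every pixel — background and shapes alike — is uniformly darkened.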